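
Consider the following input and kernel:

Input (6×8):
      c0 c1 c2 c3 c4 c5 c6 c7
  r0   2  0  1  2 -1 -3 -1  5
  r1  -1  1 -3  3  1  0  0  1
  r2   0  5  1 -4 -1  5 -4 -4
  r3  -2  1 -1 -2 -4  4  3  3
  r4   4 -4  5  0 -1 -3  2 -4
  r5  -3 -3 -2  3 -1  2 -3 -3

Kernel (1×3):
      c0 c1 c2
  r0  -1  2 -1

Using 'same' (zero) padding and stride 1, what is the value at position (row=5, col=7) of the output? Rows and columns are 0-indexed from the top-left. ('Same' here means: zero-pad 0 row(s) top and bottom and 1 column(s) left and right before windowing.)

-3

The receptive field on the zero-padded input at this output position is [-3 -3 0]. Elementwise product with the kernel and sum: -3·-1 + -3·2 + 0·-1.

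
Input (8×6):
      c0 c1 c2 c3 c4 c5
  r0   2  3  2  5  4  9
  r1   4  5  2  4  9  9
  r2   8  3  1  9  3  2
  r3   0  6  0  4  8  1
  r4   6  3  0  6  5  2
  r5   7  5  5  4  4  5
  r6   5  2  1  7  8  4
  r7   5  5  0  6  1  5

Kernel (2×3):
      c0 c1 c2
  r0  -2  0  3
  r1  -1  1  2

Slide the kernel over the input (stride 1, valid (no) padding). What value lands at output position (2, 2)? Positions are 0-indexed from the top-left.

The receptive field on the input at this output position is [1 9 3 / 0 4 8]. Elementwise product with the kernel and sum: 1·-2 + 3·3 + 0·-1 + 4·1 + 8·2.

27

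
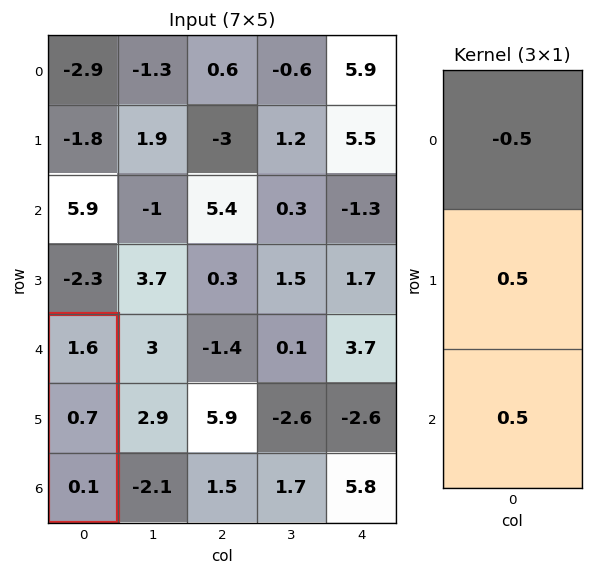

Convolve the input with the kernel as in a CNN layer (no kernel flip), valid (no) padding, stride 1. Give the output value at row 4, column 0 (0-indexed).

The receptive field on the input at this output position is [1.6 / 0.7 / 0.1]. Elementwise product with the kernel and sum: 1.6·-0.5 + 0.7·0.5 + 0.1·0.5.

-0.4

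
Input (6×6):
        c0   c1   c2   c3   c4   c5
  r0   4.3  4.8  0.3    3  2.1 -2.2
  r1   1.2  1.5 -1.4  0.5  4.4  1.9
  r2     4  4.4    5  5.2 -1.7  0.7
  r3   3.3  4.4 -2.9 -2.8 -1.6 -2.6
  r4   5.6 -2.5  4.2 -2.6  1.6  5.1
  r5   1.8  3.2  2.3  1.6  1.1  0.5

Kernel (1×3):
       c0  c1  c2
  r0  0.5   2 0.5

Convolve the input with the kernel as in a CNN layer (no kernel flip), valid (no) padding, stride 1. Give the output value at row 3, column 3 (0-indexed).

The receptive field on the input at this output position is [-2.8 -1.6 -2.6]. Elementwise product with the kernel and sum: -2.8·0.5 + -1.6·2 + -2.6·0.5.

-5.9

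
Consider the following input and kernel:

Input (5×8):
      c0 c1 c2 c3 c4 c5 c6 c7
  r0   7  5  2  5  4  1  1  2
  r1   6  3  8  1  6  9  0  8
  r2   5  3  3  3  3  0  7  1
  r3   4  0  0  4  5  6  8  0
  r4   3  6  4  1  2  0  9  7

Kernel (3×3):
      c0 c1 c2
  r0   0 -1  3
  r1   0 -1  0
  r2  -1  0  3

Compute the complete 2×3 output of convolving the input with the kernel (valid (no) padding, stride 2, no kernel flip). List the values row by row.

2 12 11
15 4 40

Output[0,0]: The receptive field on the input at this output position is [7 5 2 / 6 3 8 / 5 3 3]. Elementwise product with the kernel and sum: 5·-1 + 2·3 + 3·-1 + 5·-1 + 3·3.
Output[0,1]: The receptive field on the input at this output position is [2 5 4 / 8 1 6 / 3 3 3]. Elementwise product with the kernel and sum: 5·-1 + 4·3 + 1·-1 + 3·-1 + 3·3.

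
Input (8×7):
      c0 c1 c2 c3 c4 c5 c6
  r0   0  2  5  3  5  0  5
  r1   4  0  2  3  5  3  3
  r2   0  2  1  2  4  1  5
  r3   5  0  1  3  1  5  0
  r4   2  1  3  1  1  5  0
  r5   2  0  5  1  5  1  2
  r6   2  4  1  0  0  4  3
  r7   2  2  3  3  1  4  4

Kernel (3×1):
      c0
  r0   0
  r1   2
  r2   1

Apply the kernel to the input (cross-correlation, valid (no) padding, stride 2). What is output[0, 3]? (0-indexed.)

The receptive field on the input at this output position is [5 / 3 / 5]. Elementwise product with the kernel and sum: 3·2 + 5·1.

11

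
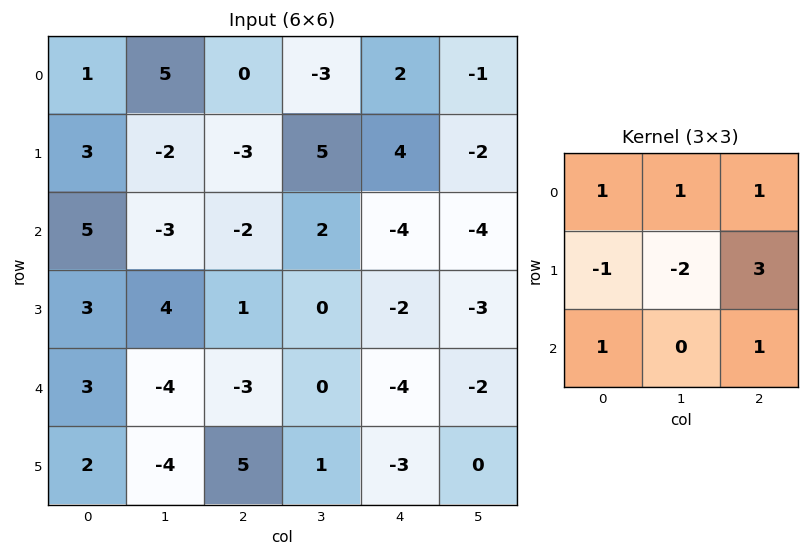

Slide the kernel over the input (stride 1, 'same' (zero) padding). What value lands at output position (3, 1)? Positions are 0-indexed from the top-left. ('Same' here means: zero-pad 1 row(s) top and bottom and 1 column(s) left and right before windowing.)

-8

The receptive field on the zero-padded input at this output position is [5 -3 -2 / 3 4 1 / 3 -4 -3]. Elementwise product with the kernel and sum: 5·1 + -3·1 + -2·1 + 3·-1 + 4·-2 + 1·3 + 3·1 + -3·1.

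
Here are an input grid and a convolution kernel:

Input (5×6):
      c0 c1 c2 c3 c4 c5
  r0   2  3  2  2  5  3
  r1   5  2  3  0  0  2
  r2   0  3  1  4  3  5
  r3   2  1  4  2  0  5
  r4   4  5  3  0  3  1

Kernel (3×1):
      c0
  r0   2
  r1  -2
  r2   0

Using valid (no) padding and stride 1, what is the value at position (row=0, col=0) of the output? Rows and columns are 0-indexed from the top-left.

-6

The receptive field on the input at this output position is [2 / 5 / 0]. Elementwise product with the kernel and sum: 2·2 + 5·-2.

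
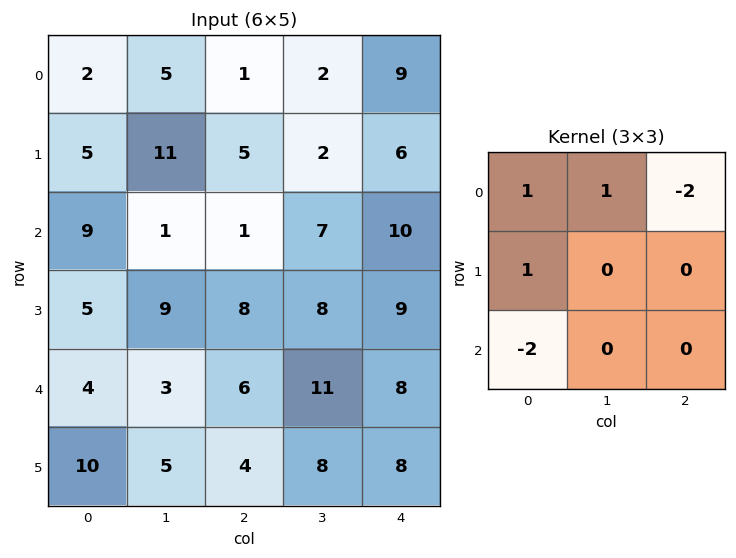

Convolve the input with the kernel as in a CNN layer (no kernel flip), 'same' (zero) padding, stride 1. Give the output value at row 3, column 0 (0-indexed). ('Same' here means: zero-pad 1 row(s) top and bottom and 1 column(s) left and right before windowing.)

The receptive field on the zero-padded input at this output position is [0 9 1 / 0 5 9 / 0 4 3]. Elementwise product with the kernel and sum: 0·1 + 9·1 + 1·-2 + 0·1 + 0·-2.

7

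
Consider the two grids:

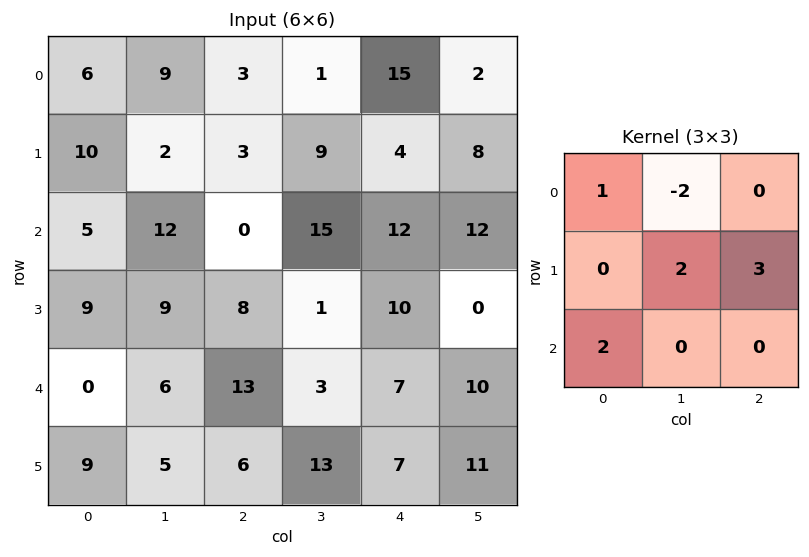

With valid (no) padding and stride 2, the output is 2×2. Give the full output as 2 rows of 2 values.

Output[0,0]: The receptive field on the input at this output position is [6 9 3 / 10 2 3 / 5 12 0]. Elementwise product with the kernel and sum: 6·1 + 9·-2 + 2·2 + 3·3 + 5·2.

11 31
23 28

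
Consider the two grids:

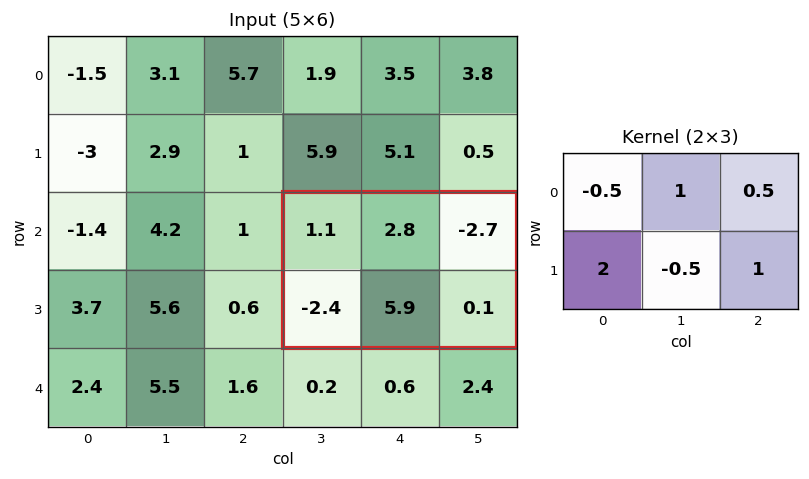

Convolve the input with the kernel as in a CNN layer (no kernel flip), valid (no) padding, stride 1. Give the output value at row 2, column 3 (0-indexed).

-6.75

The receptive field on the input at this output position is [1.1 2.8 -2.7 / -2.4 5.9 0.1]. Elementwise product with the kernel and sum: 1.1·-0.5 + 2.8·1 + -2.7·0.5 + -2.4·2 + 5.9·-0.5 + 0.1·1.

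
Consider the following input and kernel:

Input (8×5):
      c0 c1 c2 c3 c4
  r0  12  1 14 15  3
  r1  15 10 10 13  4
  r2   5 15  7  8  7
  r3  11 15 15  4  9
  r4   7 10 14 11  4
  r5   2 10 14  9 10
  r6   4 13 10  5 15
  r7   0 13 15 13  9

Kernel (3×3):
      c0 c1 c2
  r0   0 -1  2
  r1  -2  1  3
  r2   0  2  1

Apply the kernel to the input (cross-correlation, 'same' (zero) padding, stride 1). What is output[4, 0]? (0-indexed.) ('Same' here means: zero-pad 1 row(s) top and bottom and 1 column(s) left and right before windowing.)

The receptive field on the zero-padded input at this output position is [0 11 15 / 0 7 10 / 0 2 10]. Elementwise product with the kernel and sum: 11·-1 + 15·2 + 0·-2 + 7·1 + 10·3 + 2·2 + 10·1.

70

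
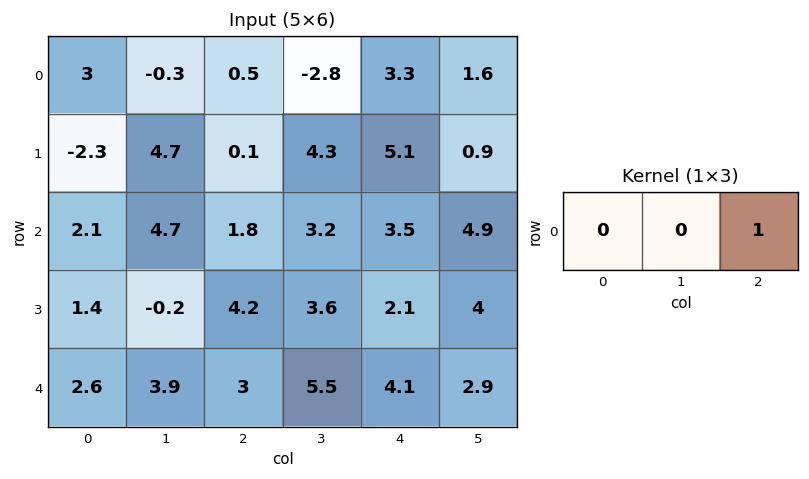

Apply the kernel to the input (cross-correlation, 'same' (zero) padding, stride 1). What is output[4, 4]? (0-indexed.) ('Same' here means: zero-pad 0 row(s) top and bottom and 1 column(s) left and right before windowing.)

The receptive field on the zero-padded input at this output position is [5.5 4.1 2.9]. Elementwise product with the kernel and sum: 2.9·1.

2.9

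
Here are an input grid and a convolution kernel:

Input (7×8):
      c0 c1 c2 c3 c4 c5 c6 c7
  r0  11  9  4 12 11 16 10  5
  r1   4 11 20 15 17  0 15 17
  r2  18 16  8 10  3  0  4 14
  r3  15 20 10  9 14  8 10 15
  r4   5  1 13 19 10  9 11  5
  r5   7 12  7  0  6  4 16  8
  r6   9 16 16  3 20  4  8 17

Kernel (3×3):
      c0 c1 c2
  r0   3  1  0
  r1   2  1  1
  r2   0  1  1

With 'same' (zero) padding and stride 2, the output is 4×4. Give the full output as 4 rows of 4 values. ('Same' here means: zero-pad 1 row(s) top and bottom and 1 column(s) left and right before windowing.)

Output[0,0]: The receptive field on the zero-padded input at this output position is [0 0 0 / 0 11 9 / 0 4 11]. Elementwise product with the kernel and sum: 0·3 + 0·1 + 0·2 + 11·1 + 9·1 + 4·1 + 11·1.

35 69 68 79
73 122 107 58
40 111 108 92
32 94 36 61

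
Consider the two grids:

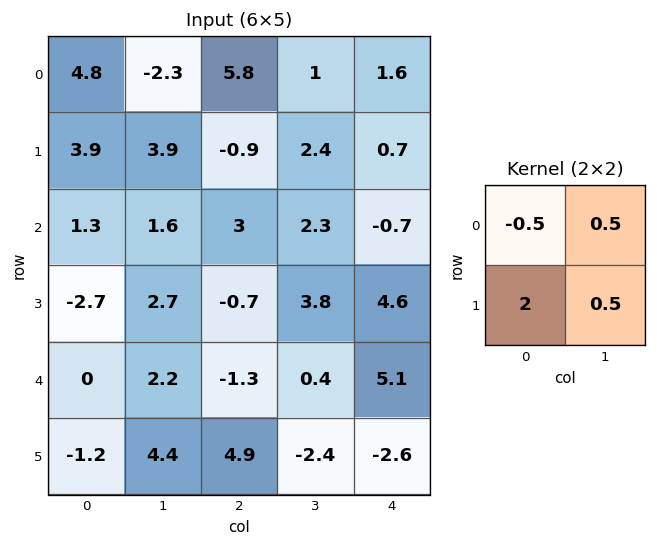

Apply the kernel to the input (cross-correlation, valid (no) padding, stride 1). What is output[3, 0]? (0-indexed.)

3.8

The receptive field on the input at this output position is [-2.7 2.7 / 0 2.2]. Elementwise product with the kernel and sum: -2.7·-0.5 + 2.7·0.5 + 0·2 + 2.2·0.5.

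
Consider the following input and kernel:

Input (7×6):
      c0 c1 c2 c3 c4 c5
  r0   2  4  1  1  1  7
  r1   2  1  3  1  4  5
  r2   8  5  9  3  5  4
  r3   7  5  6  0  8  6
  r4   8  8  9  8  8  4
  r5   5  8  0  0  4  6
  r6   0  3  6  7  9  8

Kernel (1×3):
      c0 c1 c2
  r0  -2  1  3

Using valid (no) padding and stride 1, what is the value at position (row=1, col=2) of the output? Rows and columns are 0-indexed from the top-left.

7

The receptive field on the input at this output position is [3 1 4]. Elementwise product with the kernel and sum: 3·-2 + 1·1 + 4·3.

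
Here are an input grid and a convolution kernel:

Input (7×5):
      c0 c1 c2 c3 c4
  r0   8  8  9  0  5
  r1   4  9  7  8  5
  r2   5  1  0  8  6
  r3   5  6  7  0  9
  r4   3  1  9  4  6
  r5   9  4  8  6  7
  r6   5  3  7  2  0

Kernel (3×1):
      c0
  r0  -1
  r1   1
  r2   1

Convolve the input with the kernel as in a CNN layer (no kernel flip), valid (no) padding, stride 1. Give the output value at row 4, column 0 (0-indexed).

11

The receptive field on the input at this output position is [3 / 9 / 5]. Elementwise product with the kernel and sum: 3·-1 + 9·1 + 5·1.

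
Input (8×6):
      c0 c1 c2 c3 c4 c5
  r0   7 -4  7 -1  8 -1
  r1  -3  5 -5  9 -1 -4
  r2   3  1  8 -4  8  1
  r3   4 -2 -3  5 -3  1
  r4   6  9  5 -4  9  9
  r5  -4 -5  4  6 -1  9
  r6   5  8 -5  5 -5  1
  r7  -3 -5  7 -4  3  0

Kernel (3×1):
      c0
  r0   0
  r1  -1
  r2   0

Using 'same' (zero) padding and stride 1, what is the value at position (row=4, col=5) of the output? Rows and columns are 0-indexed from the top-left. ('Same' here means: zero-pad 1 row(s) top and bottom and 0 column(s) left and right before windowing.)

The receptive field on the zero-padded input at this output position is [1 / 9 / 9]. Elementwise product with the kernel and sum: 9·-1.

-9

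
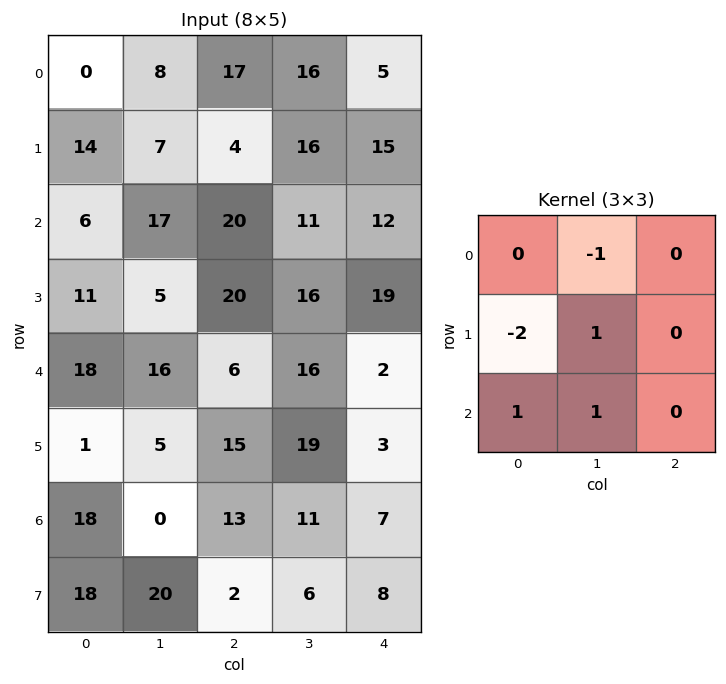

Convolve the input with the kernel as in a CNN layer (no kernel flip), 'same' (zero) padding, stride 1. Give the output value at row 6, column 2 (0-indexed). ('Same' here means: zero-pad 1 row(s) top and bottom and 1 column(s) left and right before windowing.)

The receptive field on the zero-padded input at this output position is [5 15 19 / 0 13 11 / 20 2 6]. Elementwise product with the kernel and sum: 15·-1 + 0·-2 + 13·1 + 20·1 + 2·1.

20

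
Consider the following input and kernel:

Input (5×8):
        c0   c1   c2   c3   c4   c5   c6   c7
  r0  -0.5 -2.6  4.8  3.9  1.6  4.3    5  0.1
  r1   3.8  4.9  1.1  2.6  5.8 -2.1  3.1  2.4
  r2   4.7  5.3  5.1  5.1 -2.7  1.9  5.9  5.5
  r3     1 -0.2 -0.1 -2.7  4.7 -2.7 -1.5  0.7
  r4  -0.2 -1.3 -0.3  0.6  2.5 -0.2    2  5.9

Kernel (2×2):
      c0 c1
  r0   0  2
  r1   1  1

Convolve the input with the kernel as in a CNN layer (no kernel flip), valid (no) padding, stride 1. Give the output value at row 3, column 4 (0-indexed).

-3.1

The receptive field on the input at this output position is [4.7 -2.7 / 2.5 -0.2]. Elementwise product with the kernel and sum: -2.7·2 + 2.5·1 + -0.2·1.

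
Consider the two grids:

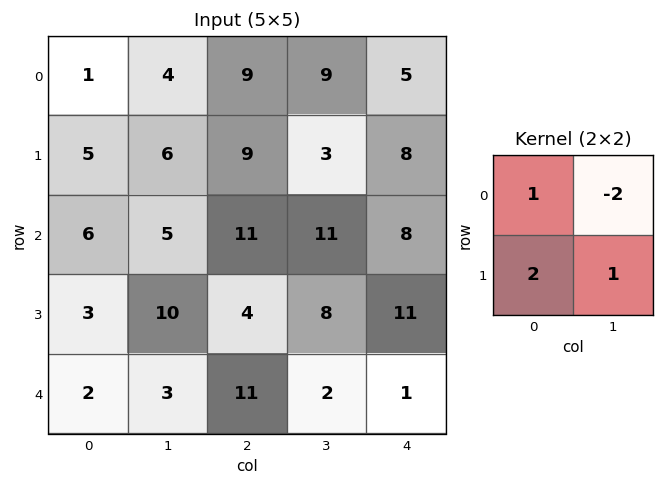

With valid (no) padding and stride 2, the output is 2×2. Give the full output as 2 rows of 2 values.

Output[0,0]: The receptive field on the input at this output position is [1 4 / 5 6]. Elementwise product with the kernel and sum: 1·1 + 4·-2 + 5·2 + 6·1.
Output[0,1]: The receptive field on the input at this output position is [9 9 / 9 3]. Elementwise product with the kernel and sum: 9·1 + 9·-2 + 9·2 + 3·1.

9 12
12 5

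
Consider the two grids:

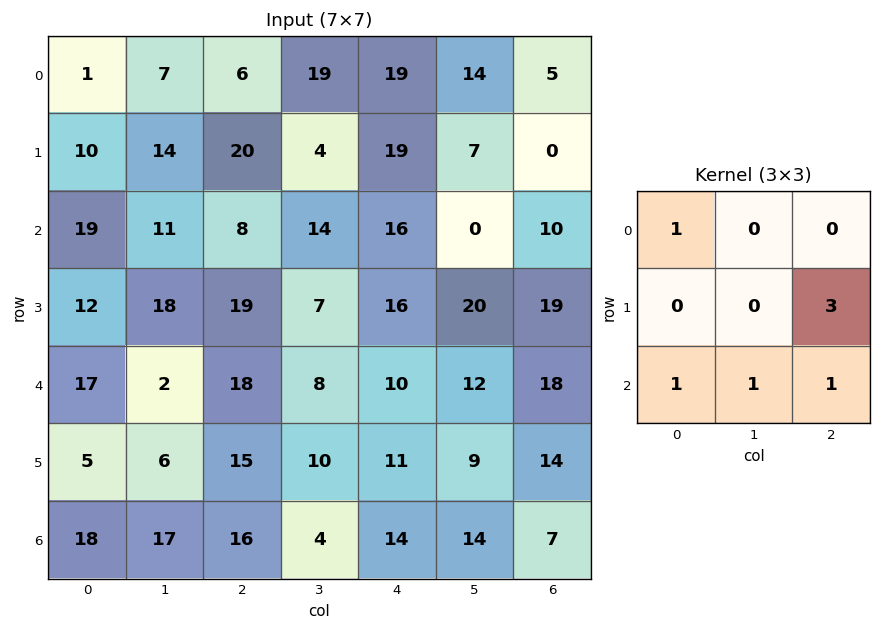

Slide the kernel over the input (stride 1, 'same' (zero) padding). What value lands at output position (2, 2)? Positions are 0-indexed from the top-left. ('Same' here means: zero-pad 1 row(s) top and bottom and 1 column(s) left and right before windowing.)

The receptive field on the zero-padded input at this output position is [14 20 4 / 11 8 14 / 18 19 7]. Elementwise product with the kernel and sum: 14·1 + 14·3 + 18·1 + 19·1 + 7·1.

100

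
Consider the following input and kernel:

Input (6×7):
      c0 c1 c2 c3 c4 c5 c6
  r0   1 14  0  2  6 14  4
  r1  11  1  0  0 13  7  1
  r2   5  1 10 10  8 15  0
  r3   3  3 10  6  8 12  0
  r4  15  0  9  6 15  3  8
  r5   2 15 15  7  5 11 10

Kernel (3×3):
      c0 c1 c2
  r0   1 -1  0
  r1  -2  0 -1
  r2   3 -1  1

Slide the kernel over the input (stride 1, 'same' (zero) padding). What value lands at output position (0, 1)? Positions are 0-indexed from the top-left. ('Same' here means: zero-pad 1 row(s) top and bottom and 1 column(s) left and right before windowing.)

30

The receptive field on the zero-padded input at this output position is [0 0 0 / 1 14 0 / 11 1 0]. Elementwise product with the kernel and sum: 0·1 + 0·-1 + 1·-2 + 0·-1 + 11·3 + 1·-1 + 0·1.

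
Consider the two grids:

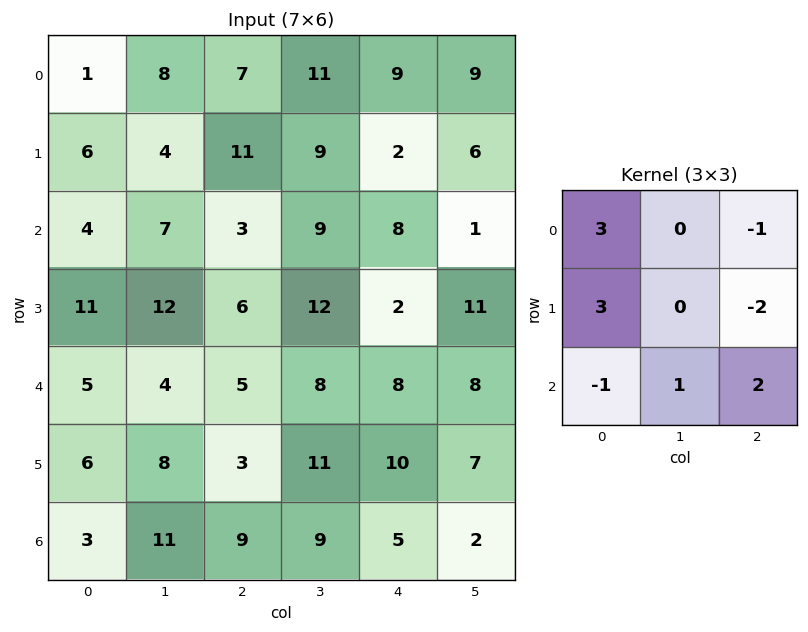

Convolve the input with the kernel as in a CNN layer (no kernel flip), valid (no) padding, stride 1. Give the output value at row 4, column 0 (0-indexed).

48

The receptive field on the input at this output position is [5 4 5 / 6 8 3 / 3 11 9]. Elementwise product with the kernel and sum: 5·3 + 5·-1 + 6·3 + 3·-2 + 3·-1 + 11·1 + 9·2.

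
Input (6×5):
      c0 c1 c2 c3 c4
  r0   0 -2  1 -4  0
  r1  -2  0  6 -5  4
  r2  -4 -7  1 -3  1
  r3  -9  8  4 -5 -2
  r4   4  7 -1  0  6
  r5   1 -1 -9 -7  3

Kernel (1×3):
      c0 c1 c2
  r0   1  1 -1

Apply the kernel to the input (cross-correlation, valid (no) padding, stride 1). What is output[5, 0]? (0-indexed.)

The receptive field on the input at this output position is [1 -1 -9]. Elementwise product with the kernel and sum: 1·1 + -1·1 + -9·-1.

9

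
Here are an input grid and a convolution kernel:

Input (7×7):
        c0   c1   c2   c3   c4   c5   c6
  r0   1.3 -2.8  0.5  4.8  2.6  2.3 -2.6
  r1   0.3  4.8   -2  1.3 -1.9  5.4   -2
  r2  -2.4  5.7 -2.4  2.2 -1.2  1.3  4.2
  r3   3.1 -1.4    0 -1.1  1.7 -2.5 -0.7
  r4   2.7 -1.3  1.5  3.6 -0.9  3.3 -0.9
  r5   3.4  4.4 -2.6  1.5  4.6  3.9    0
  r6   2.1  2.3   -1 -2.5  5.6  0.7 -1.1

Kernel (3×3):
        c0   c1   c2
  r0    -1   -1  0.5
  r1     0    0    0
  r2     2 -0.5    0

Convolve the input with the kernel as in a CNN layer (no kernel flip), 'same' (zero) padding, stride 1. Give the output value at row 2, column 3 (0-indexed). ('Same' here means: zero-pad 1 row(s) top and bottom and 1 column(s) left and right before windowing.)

0.3

The receptive field on the zero-padded input at this output position is [-2 1.3 -1.9 / -2.4 2.2 -1.2 / 0 -1.1 1.7]. Elementwise product with the kernel and sum: -2·-1 + 1.3·-1 + -1.9·0.5 + 0·2 + -1.1·-0.5.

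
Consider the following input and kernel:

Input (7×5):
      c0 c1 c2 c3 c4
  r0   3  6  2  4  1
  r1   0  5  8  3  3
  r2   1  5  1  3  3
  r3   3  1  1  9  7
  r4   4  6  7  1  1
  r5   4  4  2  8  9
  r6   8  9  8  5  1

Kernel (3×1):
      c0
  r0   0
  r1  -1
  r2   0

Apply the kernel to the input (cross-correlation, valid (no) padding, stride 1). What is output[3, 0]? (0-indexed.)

-4

The receptive field on the input at this output position is [3 / 4 / 4]. Elementwise product with the kernel and sum: 4·-1.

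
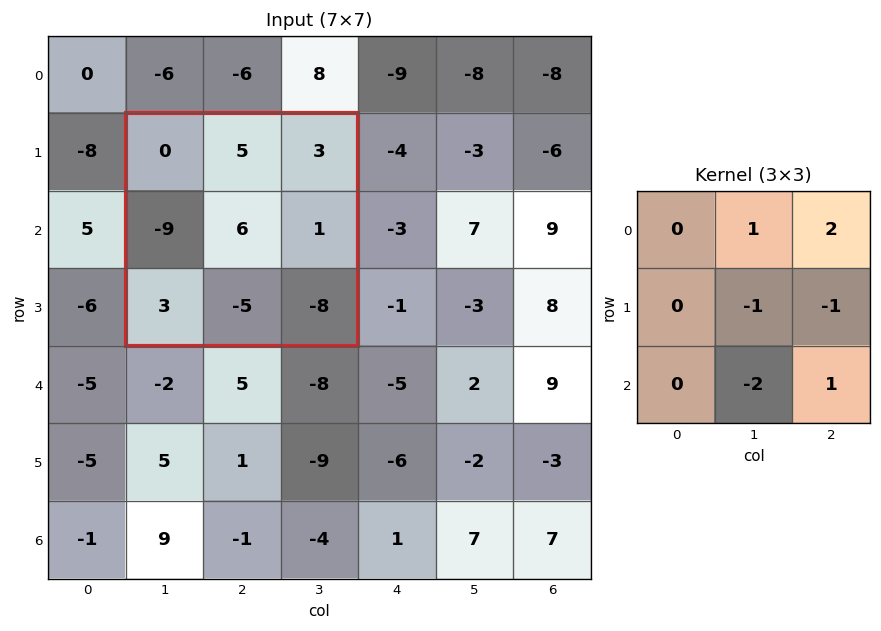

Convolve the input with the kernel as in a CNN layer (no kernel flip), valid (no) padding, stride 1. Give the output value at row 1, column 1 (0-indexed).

The receptive field on the input at this output position is [0 5 3 / -9 6 1 / 3 -5 -8]. Elementwise product with the kernel and sum: 5·1 + 3·2 + 6·-1 + 1·-1 + -5·-2 + -8·1.

6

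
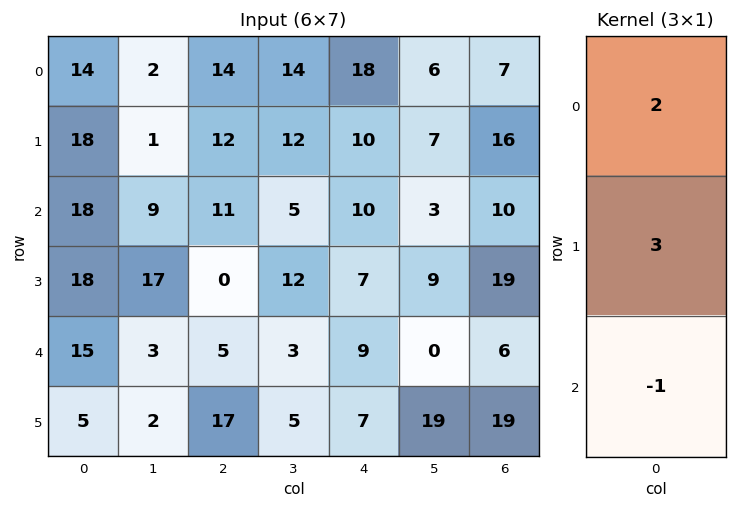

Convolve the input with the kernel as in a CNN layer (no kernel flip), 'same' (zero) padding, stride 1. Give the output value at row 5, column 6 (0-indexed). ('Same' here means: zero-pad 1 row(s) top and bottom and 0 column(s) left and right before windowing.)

69

The receptive field on the zero-padded input at this output position is [6 / 19 / 0]. Elementwise product with the kernel and sum: 6·2 + 19·3 + 0·-1.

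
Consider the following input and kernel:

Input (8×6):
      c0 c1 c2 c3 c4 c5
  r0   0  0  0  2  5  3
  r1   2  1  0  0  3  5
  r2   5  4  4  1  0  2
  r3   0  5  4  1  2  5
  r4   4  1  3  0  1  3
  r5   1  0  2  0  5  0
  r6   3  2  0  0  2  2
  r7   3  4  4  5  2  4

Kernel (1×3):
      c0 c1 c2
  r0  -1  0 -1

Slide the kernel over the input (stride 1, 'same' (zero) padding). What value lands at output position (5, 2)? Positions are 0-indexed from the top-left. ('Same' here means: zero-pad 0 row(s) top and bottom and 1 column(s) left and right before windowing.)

0

The receptive field on the zero-padded input at this output position is [0 2 0]. Elementwise product with the kernel and sum: 0·-1 + 0·-1.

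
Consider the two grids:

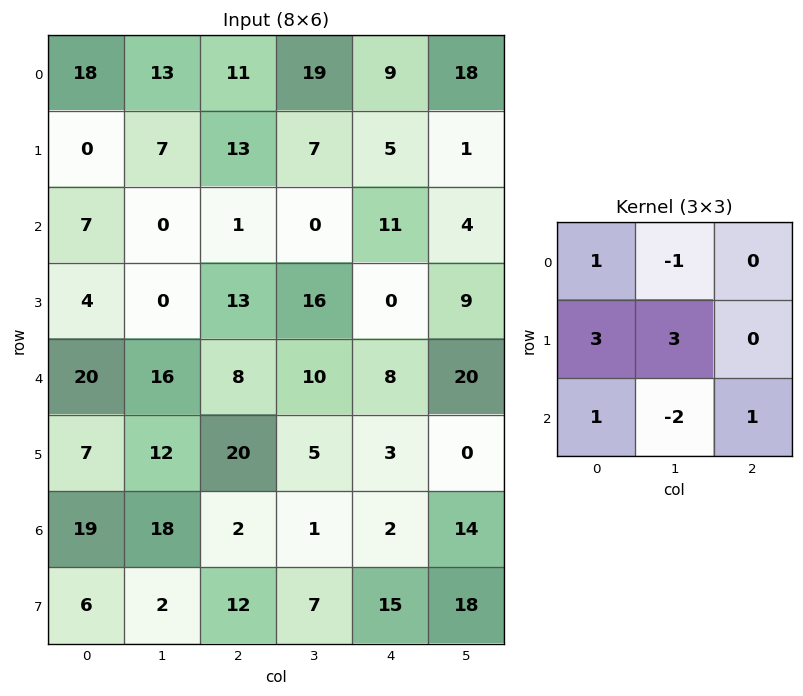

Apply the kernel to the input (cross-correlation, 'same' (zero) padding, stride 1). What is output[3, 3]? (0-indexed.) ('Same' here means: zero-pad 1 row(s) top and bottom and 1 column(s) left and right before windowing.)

The receptive field on the zero-padded input at this output position is [1 0 11 / 13 16 0 / 8 10 8]. Elementwise product with the kernel and sum: 1·1 + 0·-1 + 13·3 + 16·3 + 8·1 + 10·-2 + 8·1.

84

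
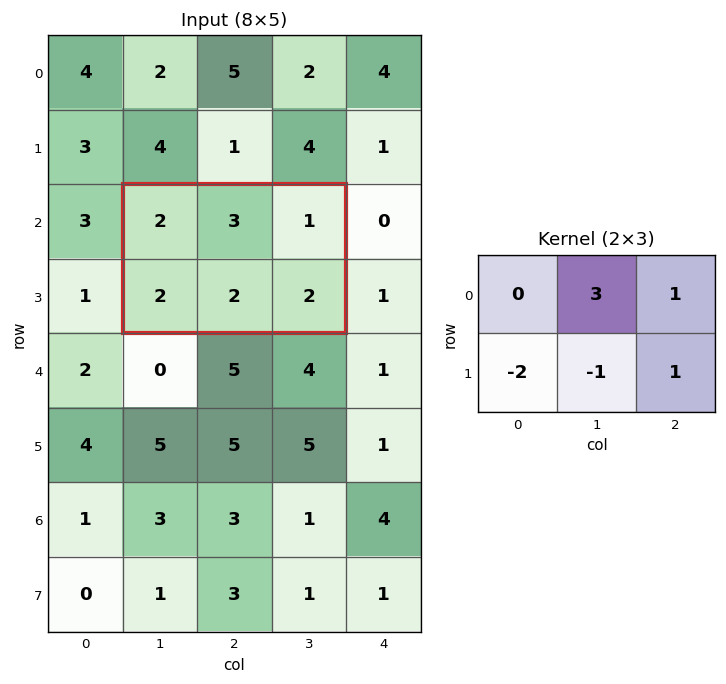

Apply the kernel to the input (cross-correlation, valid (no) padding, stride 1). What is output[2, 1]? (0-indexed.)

The receptive field on the input at this output position is [2 3 1 / 2 2 2]. Elementwise product with the kernel and sum: 3·3 + 1·1 + 2·-2 + 2·-1 + 2·1.

6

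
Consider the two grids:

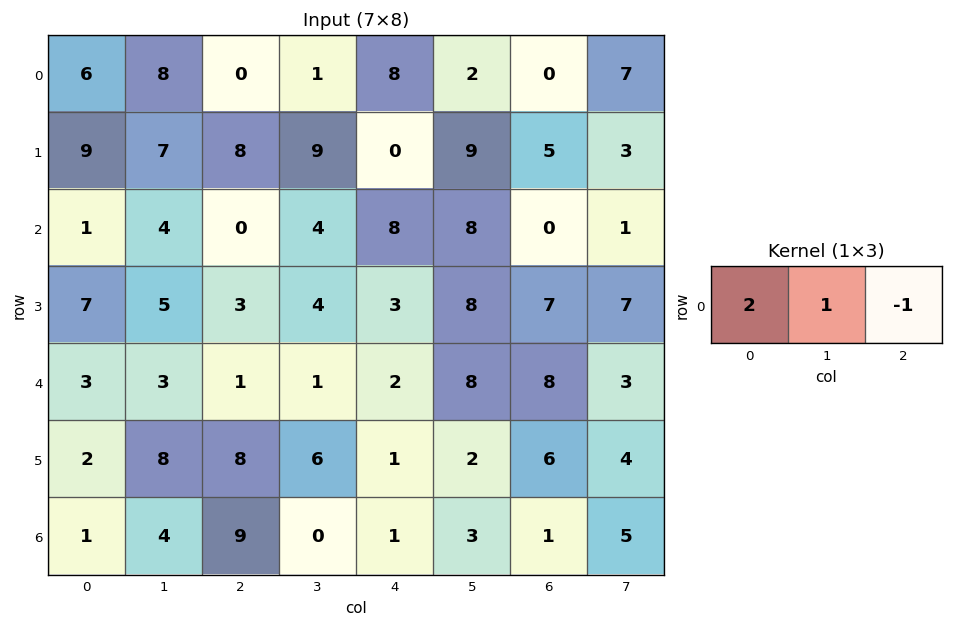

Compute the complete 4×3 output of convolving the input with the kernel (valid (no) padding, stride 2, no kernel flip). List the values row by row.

20 -7 18
6 -4 24
8 1 4
-3 17 4

Output[0,0]: The receptive field on the input at this output position is [6 8 0]. Elementwise product with the kernel and sum: 6·2 + 8·1 + 0·-1.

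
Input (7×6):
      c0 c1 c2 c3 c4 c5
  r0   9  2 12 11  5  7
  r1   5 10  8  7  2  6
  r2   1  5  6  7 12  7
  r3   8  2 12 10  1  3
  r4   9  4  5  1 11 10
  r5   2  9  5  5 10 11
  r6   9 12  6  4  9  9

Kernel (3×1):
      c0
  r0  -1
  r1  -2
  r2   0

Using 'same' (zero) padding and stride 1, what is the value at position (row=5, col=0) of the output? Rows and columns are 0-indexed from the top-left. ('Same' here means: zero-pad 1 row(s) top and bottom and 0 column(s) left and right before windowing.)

The receptive field on the zero-padded input at this output position is [9 / 2 / 9]. Elementwise product with the kernel and sum: 9·-1 + 2·-2.

-13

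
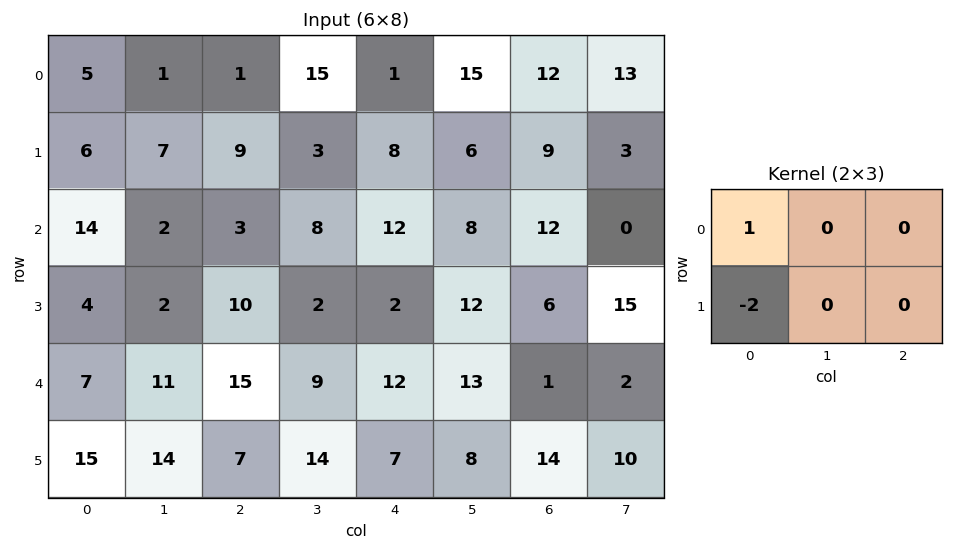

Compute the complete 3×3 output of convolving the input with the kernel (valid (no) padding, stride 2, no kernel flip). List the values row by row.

Output[0,0]: The receptive field on the input at this output position is [5 1 1 / 6 7 9]. Elementwise product with the kernel and sum: 5·1 + 6·-2.
Output[0,1]: The receptive field on the input at this output position is [1 15 1 / 9 3 8]. Elementwise product with the kernel and sum: 1·1 + 9·-2.

-7 -17 -15
6 -17 8
-23 1 -2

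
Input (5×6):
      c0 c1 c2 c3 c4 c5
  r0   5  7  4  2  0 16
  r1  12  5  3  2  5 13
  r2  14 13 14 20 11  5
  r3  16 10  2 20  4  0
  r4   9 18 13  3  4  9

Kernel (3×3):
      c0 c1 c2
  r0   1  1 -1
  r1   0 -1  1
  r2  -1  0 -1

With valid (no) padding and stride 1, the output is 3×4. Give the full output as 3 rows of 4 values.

Output[0,0]: The receptive field on the input at this output position is [5 7 4 / 12 5 3 / 14 13 14]. Elementwise product with the kernel and sum: 5·1 + 7·1 + 4·-1 + 5·-1 + 3·1 + 14·-1 + 14·-1.

-22 -25 -16 -31
-3 -18 -15 -32
-17 4 -10 10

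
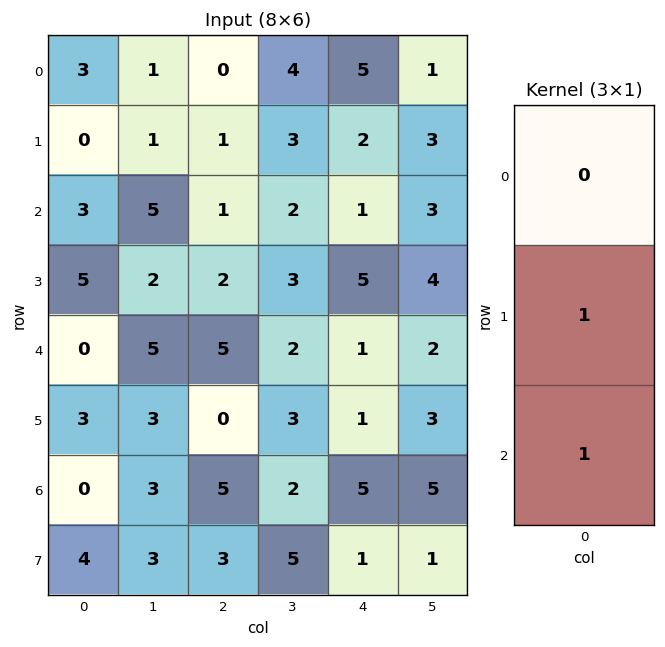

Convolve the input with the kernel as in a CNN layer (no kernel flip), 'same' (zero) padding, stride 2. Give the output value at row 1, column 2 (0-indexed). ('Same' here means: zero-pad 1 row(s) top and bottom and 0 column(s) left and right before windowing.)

6

The receptive field on the zero-padded input at this output position is [2 / 1 / 5]. Elementwise product with the kernel and sum: 1·1 + 5·1.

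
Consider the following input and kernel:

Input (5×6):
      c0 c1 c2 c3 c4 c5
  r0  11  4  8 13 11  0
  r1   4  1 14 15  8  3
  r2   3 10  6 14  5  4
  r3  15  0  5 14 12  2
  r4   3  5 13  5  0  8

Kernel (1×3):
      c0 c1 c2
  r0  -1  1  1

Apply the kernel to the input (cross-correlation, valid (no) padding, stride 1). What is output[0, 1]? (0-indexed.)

17

The receptive field on the input at this output position is [4 8 13]. Elementwise product with the kernel and sum: 4·-1 + 8·1 + 13·1.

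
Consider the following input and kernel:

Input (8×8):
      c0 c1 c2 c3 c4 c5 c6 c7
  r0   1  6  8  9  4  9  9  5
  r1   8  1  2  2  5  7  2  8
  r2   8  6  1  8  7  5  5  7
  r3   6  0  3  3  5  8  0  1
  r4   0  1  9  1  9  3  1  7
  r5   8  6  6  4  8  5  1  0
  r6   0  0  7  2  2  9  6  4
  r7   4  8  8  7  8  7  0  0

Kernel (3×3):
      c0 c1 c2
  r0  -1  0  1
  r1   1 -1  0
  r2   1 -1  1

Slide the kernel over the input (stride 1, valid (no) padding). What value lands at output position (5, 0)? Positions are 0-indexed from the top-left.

2

The receptive field on the input at this output position is [8 6 6 / 0 0 7 / 4 8 8]. Elementwise product with the kernel and sum: 8·-1 + 6·1 + 0·1 + 0·-1 + 4·1 + 8·-1 + 8·1.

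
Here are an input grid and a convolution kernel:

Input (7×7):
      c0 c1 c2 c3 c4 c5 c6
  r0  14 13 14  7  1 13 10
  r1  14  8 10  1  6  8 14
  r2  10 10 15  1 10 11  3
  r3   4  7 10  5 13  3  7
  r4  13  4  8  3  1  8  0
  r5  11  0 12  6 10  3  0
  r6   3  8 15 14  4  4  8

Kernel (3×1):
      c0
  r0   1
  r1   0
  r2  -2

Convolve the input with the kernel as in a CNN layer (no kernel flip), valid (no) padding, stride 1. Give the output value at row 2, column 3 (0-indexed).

-5

The receptive field on the input at this output position is [1 / 5 / 3]. Elementwise product with the kernel and sum: 1·1 + 3·-2.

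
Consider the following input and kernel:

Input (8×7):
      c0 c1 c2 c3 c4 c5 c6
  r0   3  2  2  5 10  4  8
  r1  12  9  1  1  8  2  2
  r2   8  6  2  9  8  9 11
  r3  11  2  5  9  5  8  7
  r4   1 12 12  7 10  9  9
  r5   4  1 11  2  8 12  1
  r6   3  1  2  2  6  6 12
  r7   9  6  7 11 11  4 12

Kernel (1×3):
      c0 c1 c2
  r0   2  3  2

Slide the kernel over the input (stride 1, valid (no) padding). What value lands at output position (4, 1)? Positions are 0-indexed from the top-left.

The receptive field on the input at this output position is [12 12 7]. Elementwise product with the kernel and sum: 12·2 + 12·3 + 7·2.

74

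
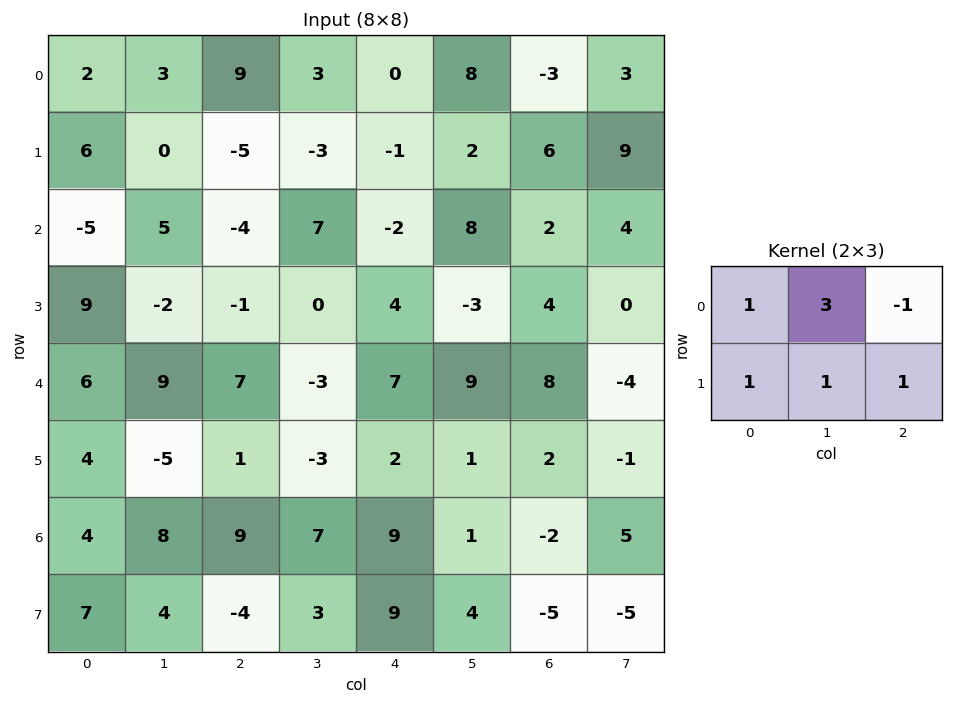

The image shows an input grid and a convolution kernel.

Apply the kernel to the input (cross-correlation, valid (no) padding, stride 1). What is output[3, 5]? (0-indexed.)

The receptive field on the input at this output position is [-3 4 0 / 9 8 -4]. Elementwise product with the kernel and sum: -3·1 + 4·3 + 0·-1 + 9·1 + 8·1 + -4·1.

22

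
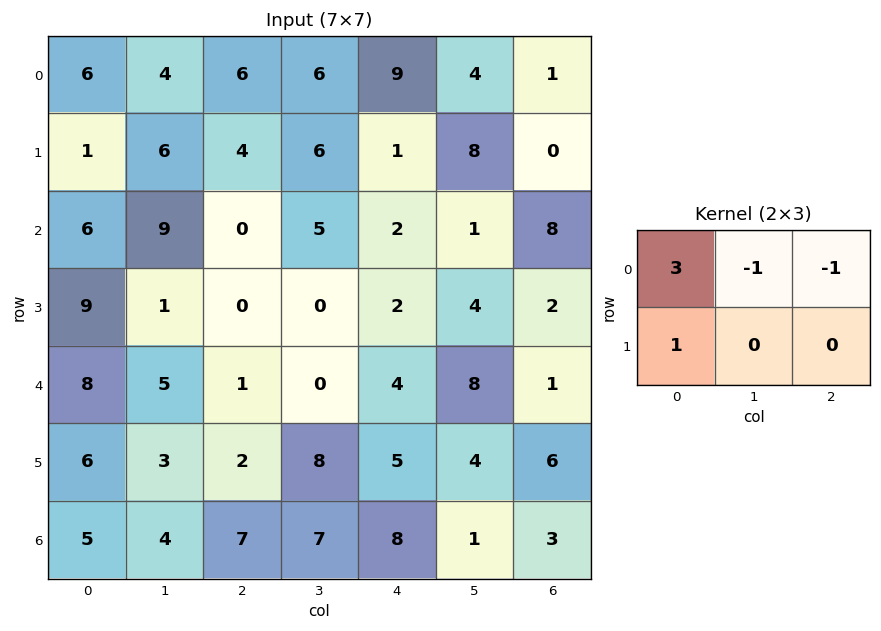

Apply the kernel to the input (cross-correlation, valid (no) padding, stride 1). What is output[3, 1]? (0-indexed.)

8

The receptive field on the input at this output position is [1 0 0 / 5 1 0]. Elementwise product with the kernel and sum: 1·3 + 0·-1 + 0·-1 + 5·1.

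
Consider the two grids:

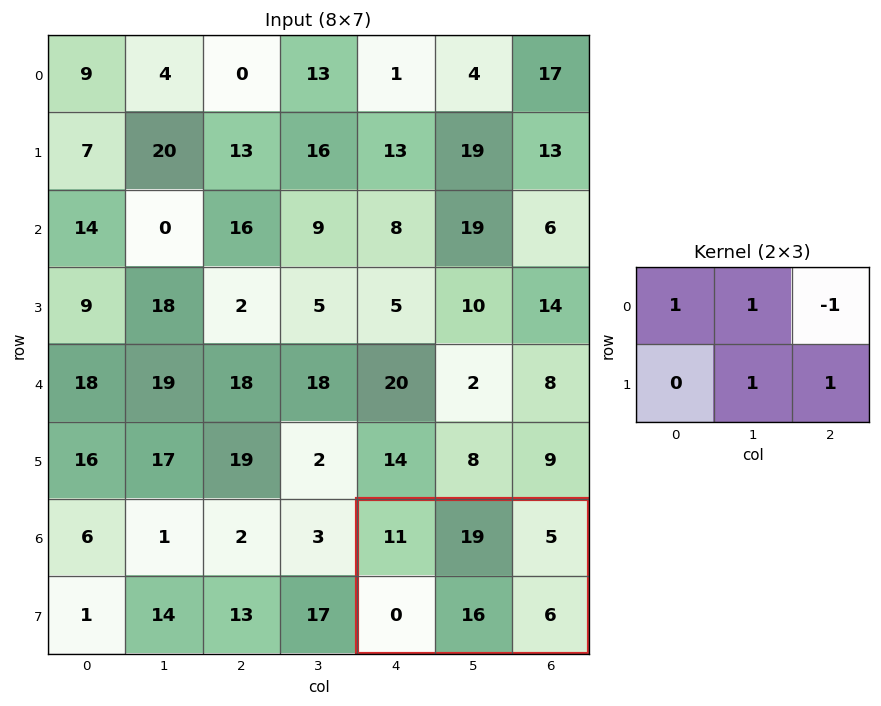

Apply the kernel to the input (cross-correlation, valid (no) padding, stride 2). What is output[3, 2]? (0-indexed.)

47

The receptive field on the input at this output position is [11 19 5 / 0 16 6]. Elementwise product with the kernel and sum: 11·1 + 19·1 + 5·-1 + 16·1 + 6·1.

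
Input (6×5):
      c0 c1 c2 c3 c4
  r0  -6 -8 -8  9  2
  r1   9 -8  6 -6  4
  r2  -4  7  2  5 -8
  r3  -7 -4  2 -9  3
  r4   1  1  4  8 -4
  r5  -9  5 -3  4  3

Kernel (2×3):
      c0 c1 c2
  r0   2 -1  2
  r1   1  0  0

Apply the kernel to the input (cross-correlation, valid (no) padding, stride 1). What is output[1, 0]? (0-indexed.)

The receptive field on the input at this output position is [9 -8 6 / -4 7 2]. Elementwise product with the kernel and sum: 9·2 + -8·-1 + 6·2 + -4·1.

34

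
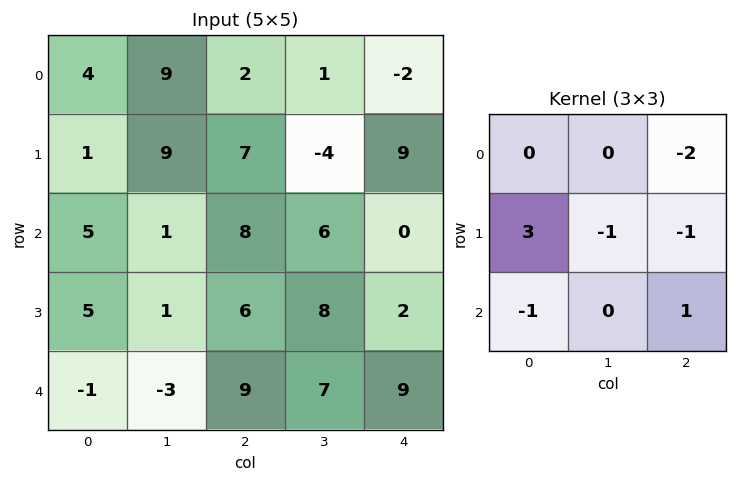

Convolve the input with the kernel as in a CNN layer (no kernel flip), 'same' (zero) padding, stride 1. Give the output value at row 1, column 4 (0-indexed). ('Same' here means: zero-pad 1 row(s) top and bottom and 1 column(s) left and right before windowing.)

-27

The receptive field on the zero-padded input at this output position is [1 -2 0 / -4 9 0 / 6 0 0]. Elementwise product with the kernel and sum: 0·-2 + -4·3 + 9·-1 + 0·-1 + 6·-1 + 0·1.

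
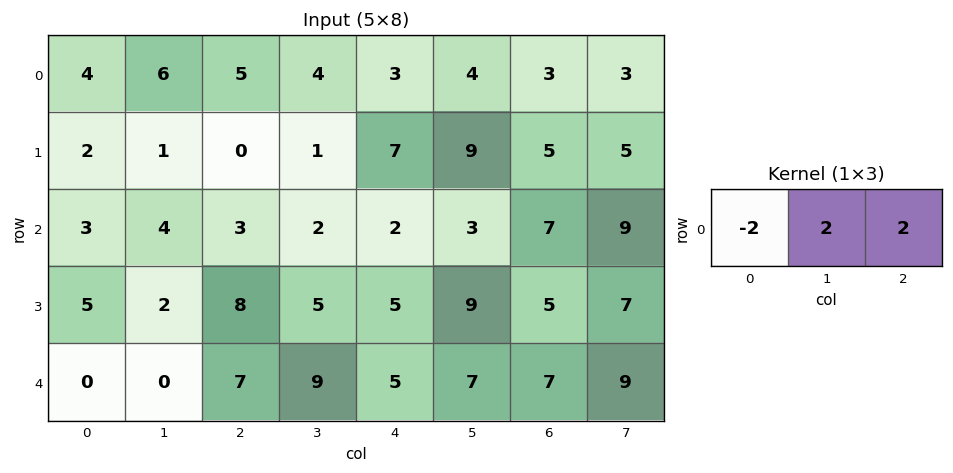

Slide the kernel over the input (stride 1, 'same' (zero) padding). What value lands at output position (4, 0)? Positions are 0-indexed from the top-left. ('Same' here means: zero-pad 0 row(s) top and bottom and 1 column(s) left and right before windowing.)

The receptive field on the zero-padded input at this output position is [0 0 0]. Elementwise product with the kernel and sum: 0·-2 + 0·2 + 0·2.

0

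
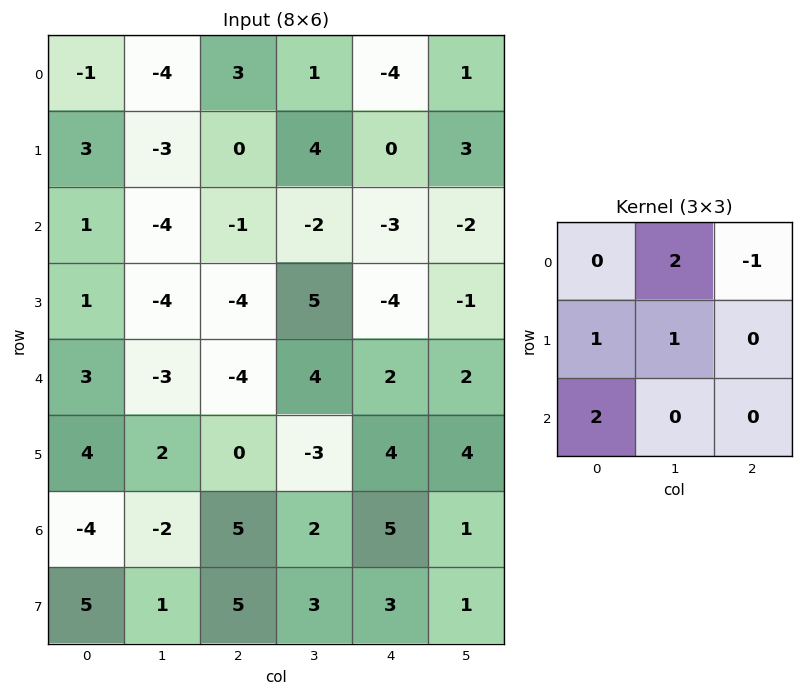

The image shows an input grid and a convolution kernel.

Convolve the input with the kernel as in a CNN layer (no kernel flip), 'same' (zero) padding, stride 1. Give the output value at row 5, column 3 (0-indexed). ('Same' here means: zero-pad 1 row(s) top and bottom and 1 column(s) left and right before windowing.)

13

The receptive field on the zero-padded input at this output position is [-4 4 2 / 0 -3 4 / 5 2 5]. Elementwise product with the kernel and sum: 4·2 + 2·-1 + 0·1 + -3·1 + 5·2.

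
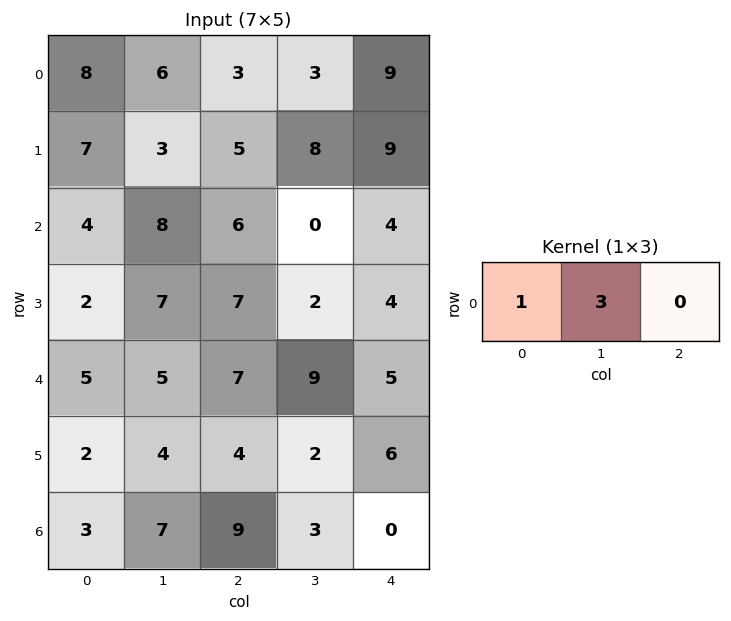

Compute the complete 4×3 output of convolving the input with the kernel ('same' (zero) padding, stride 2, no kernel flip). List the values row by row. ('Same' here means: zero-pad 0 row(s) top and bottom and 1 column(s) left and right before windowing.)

24 15 30
12 26 12
15 26 24
9 34 3

Output[0,0]: The receptive field on the zero-padded input at this output position is [0 8 6]. Elementwise product with the kernel and sum: 0·1 + 8·3.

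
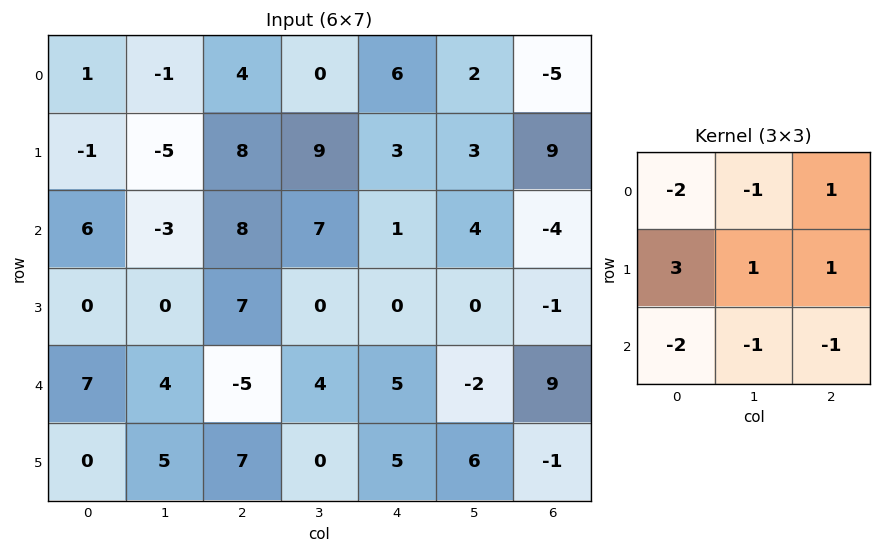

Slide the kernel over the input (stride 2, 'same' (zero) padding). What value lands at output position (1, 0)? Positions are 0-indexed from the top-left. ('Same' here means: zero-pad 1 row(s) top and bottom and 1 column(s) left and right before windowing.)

-1

The receptive field on the zero-padded input at this output position is [0 -1 -5 / 0 6 -3 / 0 0 0]. Elementwise product with the kernel and sum: 0·-2 + -1·-1 + -5·1 + 0·3 + 6·1 + -3·1 + 0·-2 + 0·-1 + 0·-1.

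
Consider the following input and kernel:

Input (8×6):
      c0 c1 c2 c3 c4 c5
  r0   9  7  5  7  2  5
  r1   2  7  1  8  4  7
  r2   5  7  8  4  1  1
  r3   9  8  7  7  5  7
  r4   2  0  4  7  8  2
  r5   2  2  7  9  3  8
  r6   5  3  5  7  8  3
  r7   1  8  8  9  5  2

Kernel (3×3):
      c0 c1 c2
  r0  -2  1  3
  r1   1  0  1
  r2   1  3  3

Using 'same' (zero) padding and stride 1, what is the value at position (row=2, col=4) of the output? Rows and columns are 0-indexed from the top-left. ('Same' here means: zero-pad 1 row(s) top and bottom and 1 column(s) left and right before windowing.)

The receptive field on the zero-padded input at this output position is [8 4 7 / 4 1 1 / 7 5 7]. Elementwise product with the kernel and sum: 8·-2 + 4·1 + 7·3 + 4·1 + 1·1 + 7·1 + 5·3 + 7·3.

57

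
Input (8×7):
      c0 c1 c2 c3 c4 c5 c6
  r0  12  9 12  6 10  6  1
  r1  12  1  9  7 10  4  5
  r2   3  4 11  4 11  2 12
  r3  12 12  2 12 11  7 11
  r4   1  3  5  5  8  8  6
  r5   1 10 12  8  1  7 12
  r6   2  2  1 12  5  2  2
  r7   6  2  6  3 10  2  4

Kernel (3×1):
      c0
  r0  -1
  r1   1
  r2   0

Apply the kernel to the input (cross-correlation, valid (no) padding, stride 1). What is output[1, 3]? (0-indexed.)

-3

The receptive field on the input at this output position is [7 / 4 / 12]. Elementwise product with the kernel and sum: 7·-1 + 4·1.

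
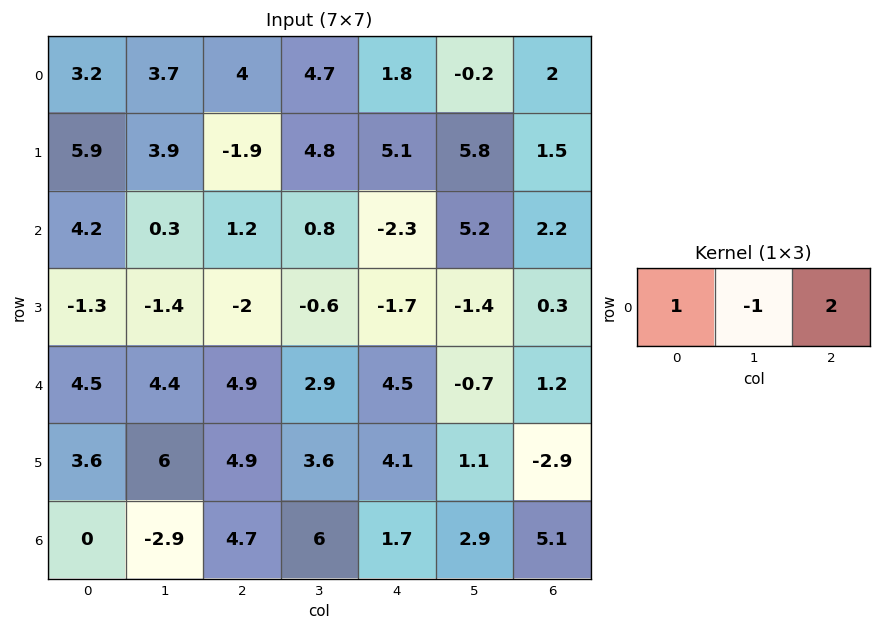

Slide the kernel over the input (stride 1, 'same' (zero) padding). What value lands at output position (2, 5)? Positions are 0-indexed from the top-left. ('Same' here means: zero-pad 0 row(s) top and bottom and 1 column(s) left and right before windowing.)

-3.1

The receptive field on the zero-padded input at this output position is [-2.3 5.2 2.2]. Elementwise product with the kernel and sum: -2.3·1 + 5.2·-1 + 2.2·2.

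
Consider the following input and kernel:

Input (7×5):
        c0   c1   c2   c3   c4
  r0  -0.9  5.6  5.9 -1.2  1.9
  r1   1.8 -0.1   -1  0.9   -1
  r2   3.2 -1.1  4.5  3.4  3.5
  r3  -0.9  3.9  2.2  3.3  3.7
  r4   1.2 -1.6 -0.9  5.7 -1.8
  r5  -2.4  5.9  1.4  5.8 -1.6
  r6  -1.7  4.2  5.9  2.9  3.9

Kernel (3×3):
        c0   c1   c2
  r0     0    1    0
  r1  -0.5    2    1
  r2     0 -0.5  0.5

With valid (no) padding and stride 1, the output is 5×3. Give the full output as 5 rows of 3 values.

Output[0,0]: The receptive field on the input at this output position is [-0.9 5.6 5.9 / 1.8 -0.1 -1 / 3.2 -1.1 4.5]. Elementwise product with the kernel and sum: 5.6·1 + 1.8·-0.5 + -0.1·2 + -1·1 + -1.1·-0.5 + 4.5·0.5.
Output[0,1]: The receptive field on the input at this output position is [5.6 5.9 -1.2 / -0.1 -1 0.9 / -1.1 4.5 3.4]. Elementwise product with the kernel and sum: 5.9·1 + -0.1·-0.5 + -1·2 + 0.9·1 + 4.5·-0.5 + 3.4·0.5.

6.3 4.3 0.15
-0.25 12.5 9.15
9.7 13.55 8.85
-3.05 9.1 9.65
13.65 3.25 15.5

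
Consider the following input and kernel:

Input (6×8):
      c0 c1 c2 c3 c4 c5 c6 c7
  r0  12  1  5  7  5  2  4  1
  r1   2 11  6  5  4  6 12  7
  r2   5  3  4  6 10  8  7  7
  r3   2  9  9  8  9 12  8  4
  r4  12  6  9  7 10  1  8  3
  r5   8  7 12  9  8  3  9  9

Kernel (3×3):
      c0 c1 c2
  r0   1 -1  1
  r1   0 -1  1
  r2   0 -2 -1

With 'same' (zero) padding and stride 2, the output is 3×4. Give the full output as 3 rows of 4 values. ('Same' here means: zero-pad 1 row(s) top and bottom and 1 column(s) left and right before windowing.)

Output[0,0]: The receptive field on the zero-padded input at this output position is [0 0 0 / 0 12 1 / 0 2 11]. Elementwise product with the kernel and sum: 0·1 + 0·-1 + 0·1 + 12·-1 + 1·1 + 2·-2 + 11·-1.

-26 -15 -17 -34
-6 -14 -25 -19
-22 -27 -17 -24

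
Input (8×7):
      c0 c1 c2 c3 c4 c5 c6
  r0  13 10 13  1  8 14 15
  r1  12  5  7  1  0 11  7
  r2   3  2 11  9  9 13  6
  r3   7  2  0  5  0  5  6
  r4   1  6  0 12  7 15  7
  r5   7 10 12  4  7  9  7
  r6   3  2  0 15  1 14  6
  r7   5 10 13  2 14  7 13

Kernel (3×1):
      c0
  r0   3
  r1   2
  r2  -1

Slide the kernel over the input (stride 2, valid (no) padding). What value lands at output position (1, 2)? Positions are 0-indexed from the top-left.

20

The receptive field on the input at this output position is [9 / 0 / 7]. Elementwise product with the kernel and sum: 9·3 + 0·2 + 7·-1.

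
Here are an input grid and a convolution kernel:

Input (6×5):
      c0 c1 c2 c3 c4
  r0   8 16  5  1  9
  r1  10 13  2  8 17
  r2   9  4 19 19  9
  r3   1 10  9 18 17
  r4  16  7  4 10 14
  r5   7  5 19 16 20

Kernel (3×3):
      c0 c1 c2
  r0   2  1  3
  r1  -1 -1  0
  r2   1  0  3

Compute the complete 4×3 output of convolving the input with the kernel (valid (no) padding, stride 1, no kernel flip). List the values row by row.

Output[0,0]: The receptive field on the input at this output position is [8 16 5 / 10 13 2 / 9 4 19]. Elementwise product with the kernel and sum: 8·2 + 16·1 + 5·3 + 10·-1 + 13·-1 + 9·1 + 19·3.

90 86 74
54 93 85
96 102 103
80 125 152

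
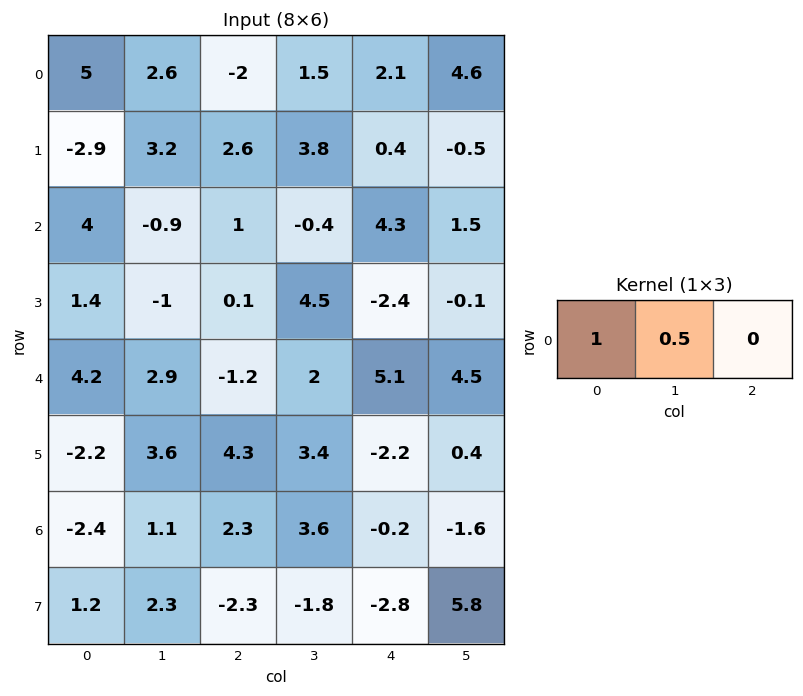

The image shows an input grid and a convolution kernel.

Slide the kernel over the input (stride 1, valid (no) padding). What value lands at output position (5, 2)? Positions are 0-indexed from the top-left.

6

The receptive field on the input at this output position is [4.3 3.4 -2.2]. Elementwise product with the kernel and sum: 4.3·1 + 3.4·0.5.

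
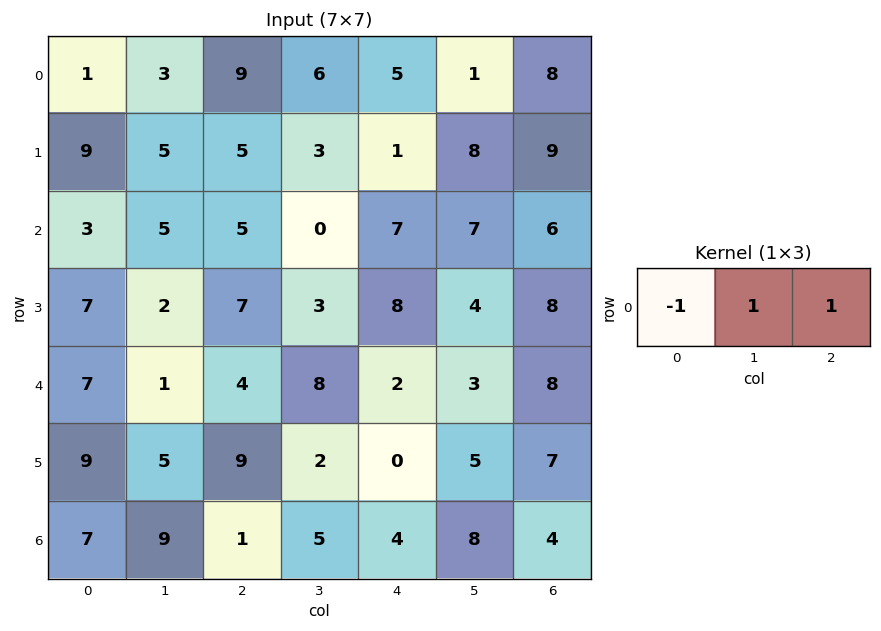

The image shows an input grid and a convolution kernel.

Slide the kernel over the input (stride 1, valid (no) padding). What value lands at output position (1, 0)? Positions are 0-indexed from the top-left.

The receptive field on the input at this output position is [9 5 5]. Elementwise product with the kernel and sum: 9·-1 + 5·1 + 5·1.

1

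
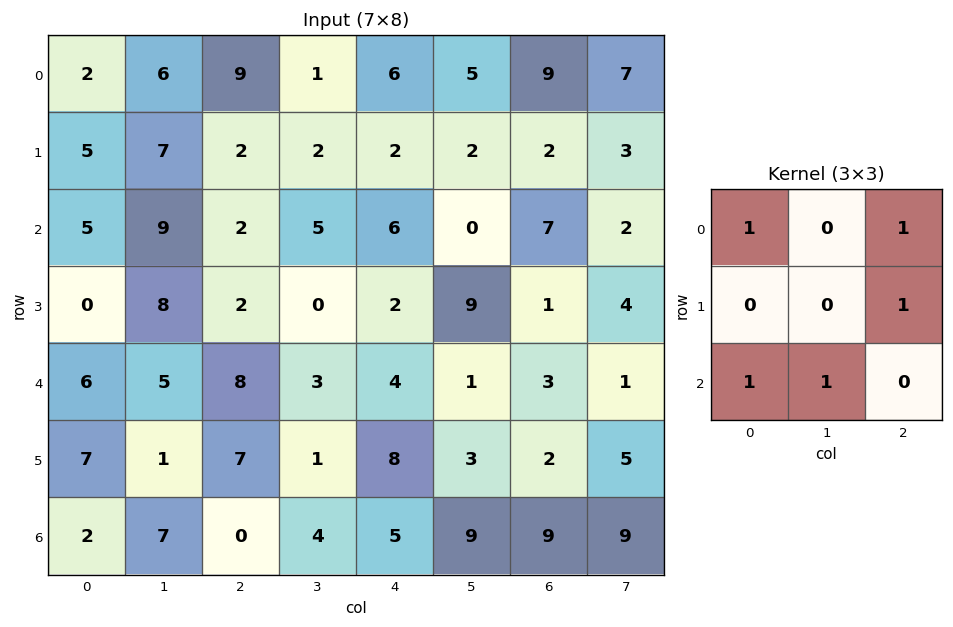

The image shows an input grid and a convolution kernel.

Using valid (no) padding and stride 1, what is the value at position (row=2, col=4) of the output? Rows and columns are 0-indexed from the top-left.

The receptive field on the input at this output position is [6 0 7 / 2 9 1 / 4 1 3]. Elementwise product with the kernel and sum: 6·1 + 7·1 + 1·1 + 4·1 + 1·1.

19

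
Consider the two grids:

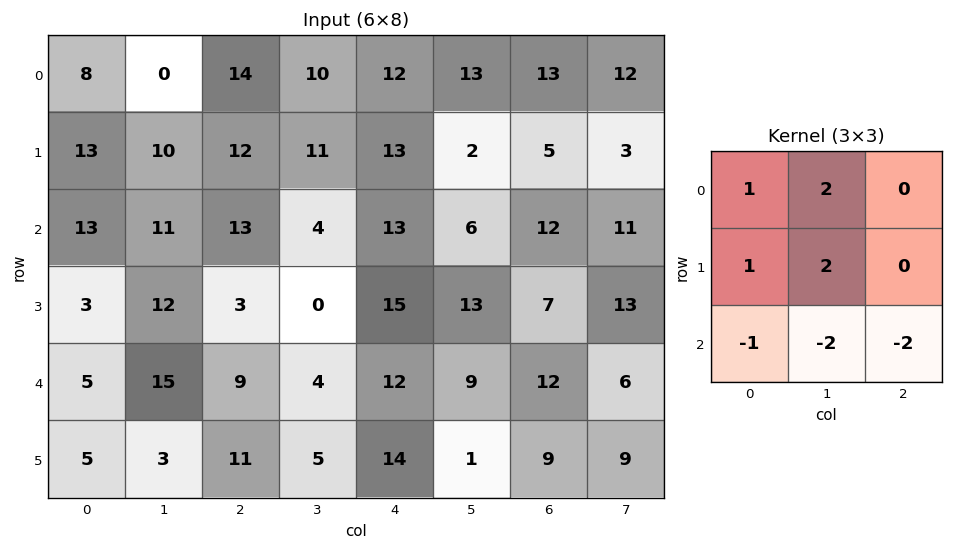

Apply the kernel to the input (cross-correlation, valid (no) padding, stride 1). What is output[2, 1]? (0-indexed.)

The receptive field on the input at this output position is [11 13 4 / 12 3 0 / 15 9 4]. Elementwise product with the kernel and sum: 11·1 + 13·2 + 12·1 + 3·2 + 15·-1 + 9·-2 + 4·-2.

14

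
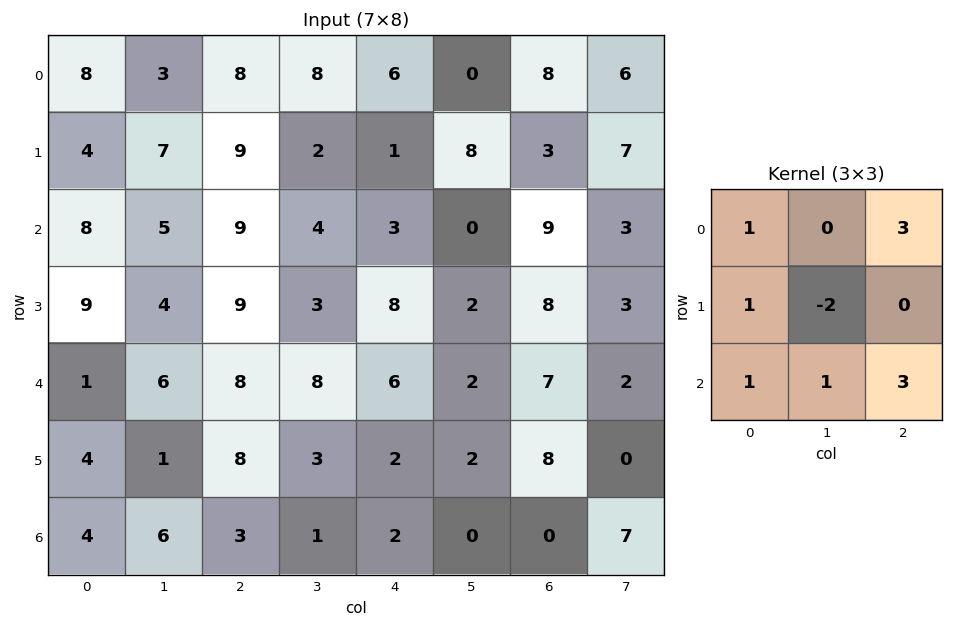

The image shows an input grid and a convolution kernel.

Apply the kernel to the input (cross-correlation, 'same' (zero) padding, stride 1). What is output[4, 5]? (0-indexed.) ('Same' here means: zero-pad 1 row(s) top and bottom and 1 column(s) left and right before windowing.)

62

The receptive field on the zero-padded input at this output position is [8 2 8 / 6 2 7 / 2 2 8]. Elementwise product with the kernel and sum: 8·1 + 8·3 + 6·1 + 2·-2 + 2·1 + 2·1 + 8·3.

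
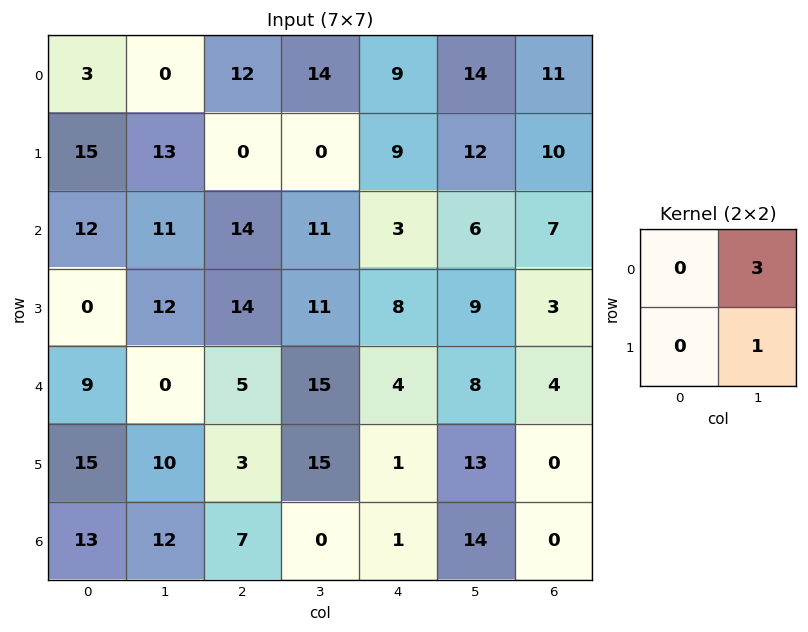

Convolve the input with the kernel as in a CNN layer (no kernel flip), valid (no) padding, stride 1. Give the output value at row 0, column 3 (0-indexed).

36

The receptive field on the input at this output position is [14 9 / 0 9]. Elementwise product with the kernel and sum: 9·3 + 9·1.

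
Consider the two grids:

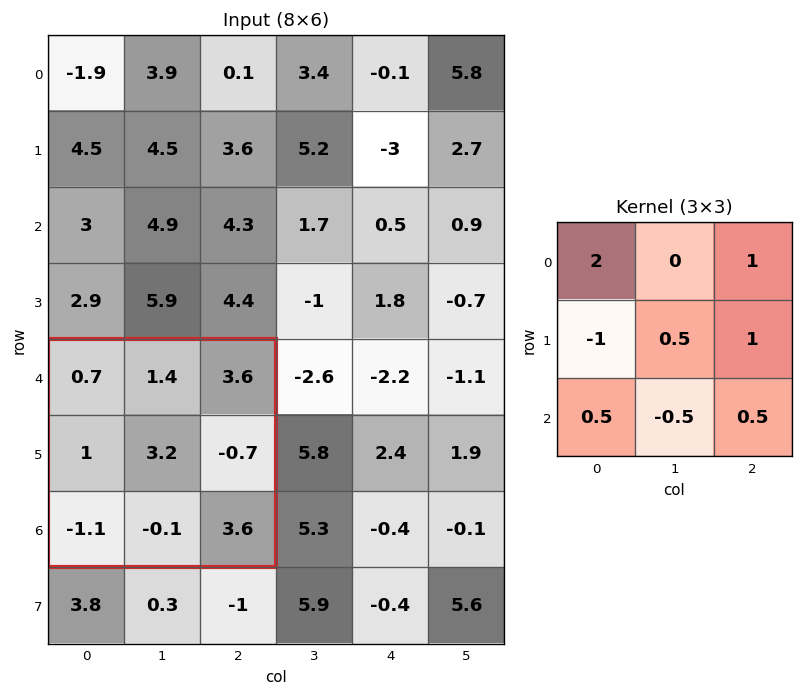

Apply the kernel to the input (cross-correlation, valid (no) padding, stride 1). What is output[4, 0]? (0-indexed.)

6.2

The receptive field on the input at this output position is [0.7 1.4 3.6 / 1 3.2 -0.7 / -1.1 -0.1 3.6]. Elementwise product with the kernel and sum: 0.7·2 + 3.6·1 + 1·-1 + 3.2·0.5 + -0.7·1 + -1.1·0.5 + -0.1·-0.5 + 3.6·0.5.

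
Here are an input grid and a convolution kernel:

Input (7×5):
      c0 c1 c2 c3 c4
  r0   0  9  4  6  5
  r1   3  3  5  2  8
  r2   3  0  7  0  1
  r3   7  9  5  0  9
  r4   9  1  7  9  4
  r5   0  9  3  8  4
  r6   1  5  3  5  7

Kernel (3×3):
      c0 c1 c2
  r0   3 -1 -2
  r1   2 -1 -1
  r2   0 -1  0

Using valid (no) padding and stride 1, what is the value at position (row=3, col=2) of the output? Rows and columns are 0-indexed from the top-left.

-10

The receptive field on the input at this output position is [5 0 9 / 7 9 4 / 3 8 4]. Elementwise product with the kernel and sum: 5·3 + 0·-1 + 9·-2 + 7·2 + 9·-1 + 4·-1 + 8·-1.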